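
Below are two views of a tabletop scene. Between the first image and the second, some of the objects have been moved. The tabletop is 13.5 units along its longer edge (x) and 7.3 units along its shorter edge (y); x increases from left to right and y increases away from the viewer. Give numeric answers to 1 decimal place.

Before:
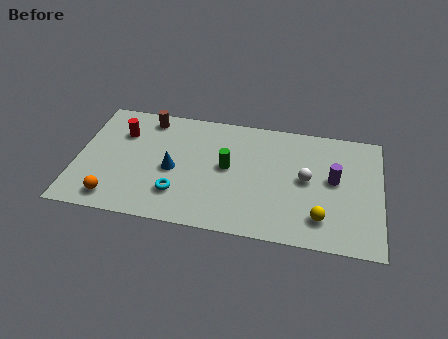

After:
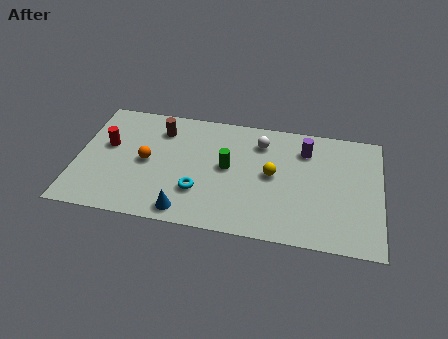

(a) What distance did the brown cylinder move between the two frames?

0.8

From (3.0, 6.3) to (3.6, 5.7), the brown cylinder covered √(0.6² + 0.6²) ≈ 0.8 units.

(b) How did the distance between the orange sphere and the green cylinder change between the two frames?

-2.0

They were about 5.6 units apart before and 3.6 after — 2.0 units closer together.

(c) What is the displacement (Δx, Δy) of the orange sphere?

(1.3, 2.5)

From the two frames, the orange sphere sits at roughly (1.8, 1.1) before and (3.1, 3.6) after.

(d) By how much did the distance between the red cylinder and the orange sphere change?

-2.2

The distance was about 4.1 in the first image and 1.9 in the second, so they moved 2.2 units closer together.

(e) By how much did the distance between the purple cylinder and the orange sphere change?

-2.7

Before: roughly 10.0 units apart; after: 7.3. That's 2.7 units closer together.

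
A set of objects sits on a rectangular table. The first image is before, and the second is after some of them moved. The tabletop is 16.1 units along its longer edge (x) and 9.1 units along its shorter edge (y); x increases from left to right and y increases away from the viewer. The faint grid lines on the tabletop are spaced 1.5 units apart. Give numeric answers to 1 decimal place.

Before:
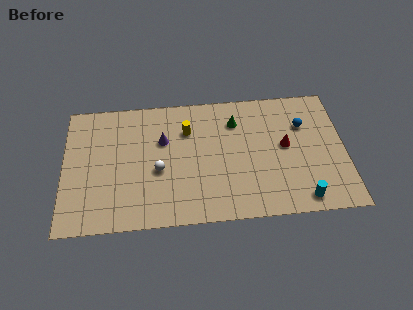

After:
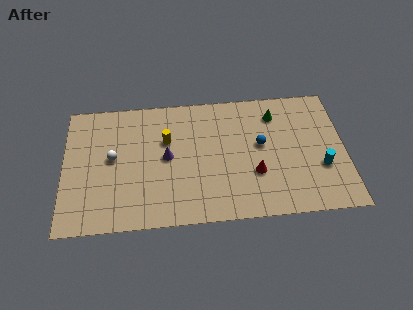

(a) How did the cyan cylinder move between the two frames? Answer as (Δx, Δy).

(1.2, 2.1)

The cyan cylinder was at about (13.5, 1.1) and moved to about (14.7, 3.2).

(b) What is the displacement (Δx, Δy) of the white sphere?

(-2.6, 1.1)

The white sphere was at about (5.4, 3.8) and moved to about (2.8, 4.9).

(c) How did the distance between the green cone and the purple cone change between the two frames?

+2.5

Before: roughly 4.3 units apart; after: 6.8. That's 2.5 units further apart.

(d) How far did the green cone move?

2.3

The green cone moved from about (9.9, 6.9) to (12.2, 7.2), a distance of √(2.3² + 0.3²) ≈ 2.3.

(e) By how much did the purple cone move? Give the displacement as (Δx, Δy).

(0.2, -1.2)

The purple cone was at about (5.7, 5.9) and moved to about (5.9, 4.7).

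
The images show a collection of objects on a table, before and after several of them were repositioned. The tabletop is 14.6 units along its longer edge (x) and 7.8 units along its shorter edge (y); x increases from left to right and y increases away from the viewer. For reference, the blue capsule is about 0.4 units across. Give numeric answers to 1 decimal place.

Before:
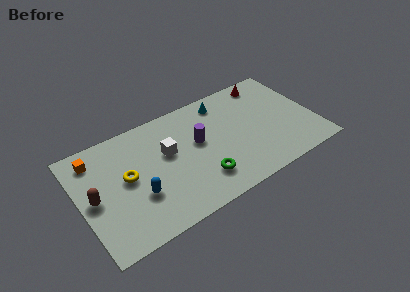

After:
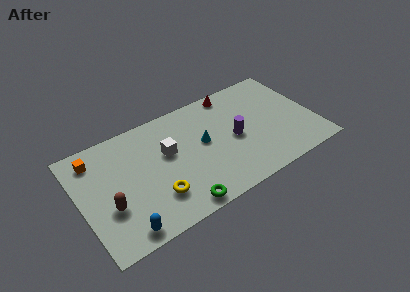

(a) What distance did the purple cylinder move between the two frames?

2.3

From (7.4, 4.5) to (9.6, 3.7), the purple cylinder covered √(2.2² + 0.8²) ≈ 2.3 units.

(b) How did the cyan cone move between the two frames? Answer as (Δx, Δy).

(-1.6, -2.3)

The cyan cone started near (9.3, 6.6) and ended near (7.7, 4.3).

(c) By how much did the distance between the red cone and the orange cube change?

-2.2

They were about 11.0 units apart before and 8.8 after — 2.2 units closer together.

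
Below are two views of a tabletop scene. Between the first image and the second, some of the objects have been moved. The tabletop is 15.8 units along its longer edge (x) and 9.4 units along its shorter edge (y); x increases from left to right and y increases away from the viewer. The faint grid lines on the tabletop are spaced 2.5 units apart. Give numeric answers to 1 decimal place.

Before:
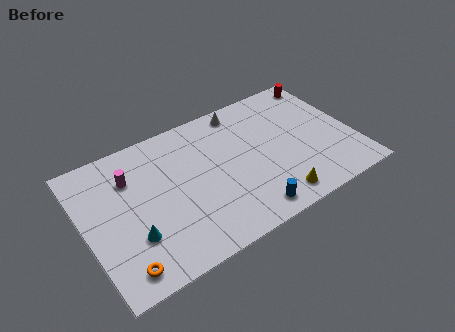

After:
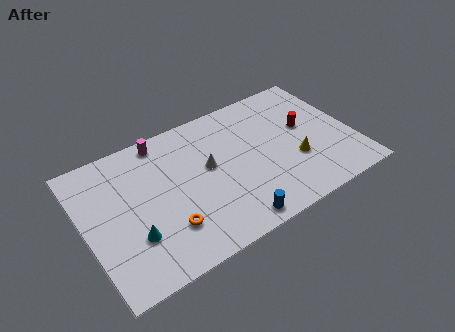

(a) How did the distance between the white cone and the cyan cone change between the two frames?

-3.7

They were about 9.1 units apart before and 5.4 after — 3.7 units closer together.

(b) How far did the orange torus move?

3.0

From (1.6, 1.3) to (4.4, 2.5), the orange torus covered √(2.8² + 1.2²) ≈ 3.0 units.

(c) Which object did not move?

the cyan cone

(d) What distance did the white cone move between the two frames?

3.9

The white cone moved from about (9.8, 8.3) to (7.3, 5.3), a distance of √(2.5² + 3.0²) ≈ 3.9.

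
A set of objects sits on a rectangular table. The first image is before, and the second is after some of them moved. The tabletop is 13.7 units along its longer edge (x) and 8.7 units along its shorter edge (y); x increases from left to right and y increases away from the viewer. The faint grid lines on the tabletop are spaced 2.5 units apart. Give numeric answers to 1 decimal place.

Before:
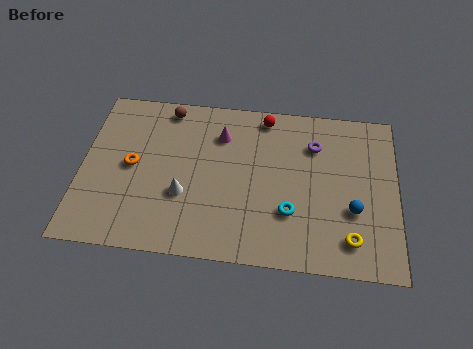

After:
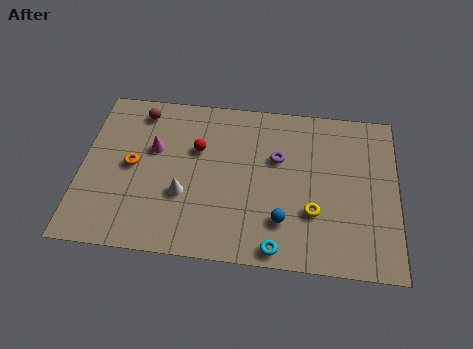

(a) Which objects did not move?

the white cone and the orange torus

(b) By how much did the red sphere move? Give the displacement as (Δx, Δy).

(-2.9, -2.1)

The red sphere started near (7.9, 7.7) and ended near (5.0, 5.6).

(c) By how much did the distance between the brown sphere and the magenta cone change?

-0.6

Before: roughly 2.7 units apart; after: 2.1. That's 0.6 units closer together.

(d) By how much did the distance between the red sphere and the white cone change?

-3.2

The distance was about 5.7 in the first image and 2.5 in the second, so they moved 3.2 units closer together.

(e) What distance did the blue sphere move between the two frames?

3.1

The blue sphere was near (11.8, 3.1) before and (8.8, 2.2) after, so it travelled √(3.0² + 0.9²) ≈ 3.1 units.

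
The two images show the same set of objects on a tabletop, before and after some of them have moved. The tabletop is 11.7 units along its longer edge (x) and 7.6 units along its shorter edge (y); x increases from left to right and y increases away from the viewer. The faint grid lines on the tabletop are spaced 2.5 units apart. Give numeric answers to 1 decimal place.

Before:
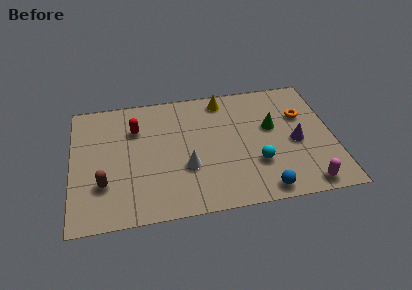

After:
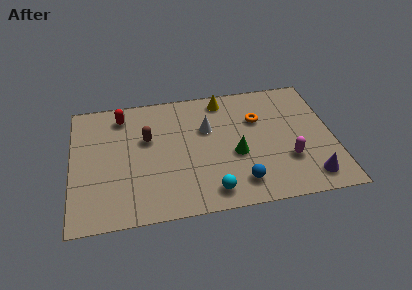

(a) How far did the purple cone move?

2.3

From (10.0, 3.4) to (10.5, 1.2), the purple cone covered √(0.5² + 2.2²) ≈ 2.3 units.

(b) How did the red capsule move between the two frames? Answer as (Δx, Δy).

(-0.6, 0.9)

The red capsule was at about (2.9, 5.4) and moved to about (2.3, 6.3).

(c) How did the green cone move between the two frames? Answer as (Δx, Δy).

(-1.7, -1.4)

The green cone was at about (9.0, 4.5) and moved to about (7.3, 3.1).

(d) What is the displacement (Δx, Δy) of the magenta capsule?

(-0.7, 1.6)

From the two frames, the magenta capsule sits at roughly (10.3, 0.8) before and (9.6, 2.4) after.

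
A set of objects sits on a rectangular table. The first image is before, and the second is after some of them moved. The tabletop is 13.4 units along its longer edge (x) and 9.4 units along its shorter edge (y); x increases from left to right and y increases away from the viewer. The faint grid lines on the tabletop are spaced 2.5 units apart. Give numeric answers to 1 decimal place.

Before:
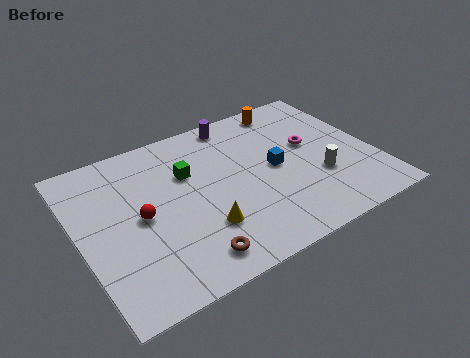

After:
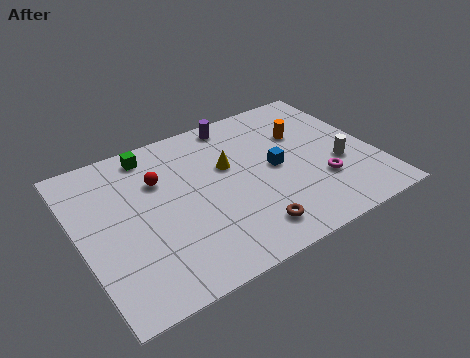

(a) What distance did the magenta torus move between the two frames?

2.5

The magenta torus moved from about (10.7, 5.4) to (10.7, 2.9), a distance of √(0.0² + 2.5²) ≈ 2.5.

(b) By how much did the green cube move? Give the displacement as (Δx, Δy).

(-1.4, 2.0)

The green cube was at about (5.1, 6.2) and moved to about (3.7, 8.2).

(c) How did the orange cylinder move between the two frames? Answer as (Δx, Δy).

(0.3, -2.0)

From the two frames, the orange cylinder sits at roughly (10.2, 8.3) before and (10.5, 6.3) after.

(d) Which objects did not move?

the purple cylinder and the blue cube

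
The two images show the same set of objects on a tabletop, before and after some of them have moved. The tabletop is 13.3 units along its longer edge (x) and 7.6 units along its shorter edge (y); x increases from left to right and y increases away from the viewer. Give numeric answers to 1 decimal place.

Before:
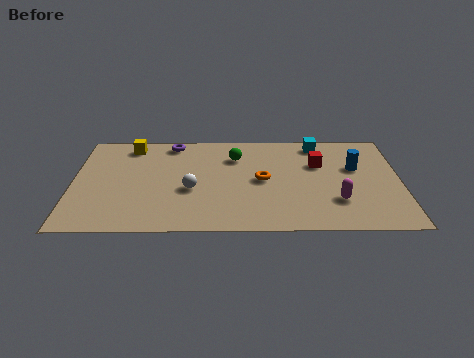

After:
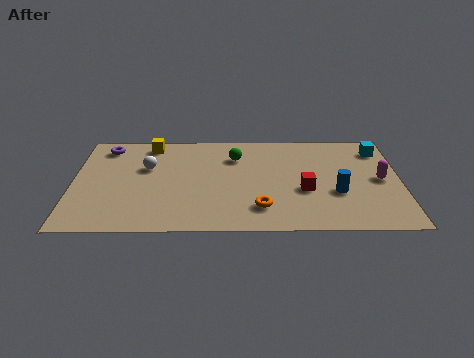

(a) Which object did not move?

the green sphere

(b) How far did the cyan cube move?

2.5

From (10.0, 6.6) to (12.5, 6.1), the cyan cube covered √(2.5² + 0.5²) ≈ 2.5 units.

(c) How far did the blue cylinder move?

2.1

The blue cylinder was near (11.5, 4.7) before and (10.7, 2.8) after, so it travelled √(0.8² + 1.9²) ≈ 2.1 units.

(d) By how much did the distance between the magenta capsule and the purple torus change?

+3.4

They were about 8.1 units apart before and 11.5 after — 3.4 units further apart.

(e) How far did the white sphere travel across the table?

2.5

The white sphere moved from about (4.8, 3.1) to (3.0, 4.8), a distance of √(1.8² + 1.7²) ≈ 2.5.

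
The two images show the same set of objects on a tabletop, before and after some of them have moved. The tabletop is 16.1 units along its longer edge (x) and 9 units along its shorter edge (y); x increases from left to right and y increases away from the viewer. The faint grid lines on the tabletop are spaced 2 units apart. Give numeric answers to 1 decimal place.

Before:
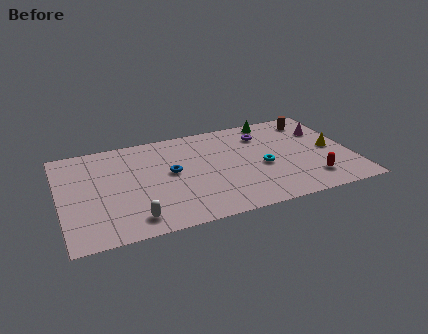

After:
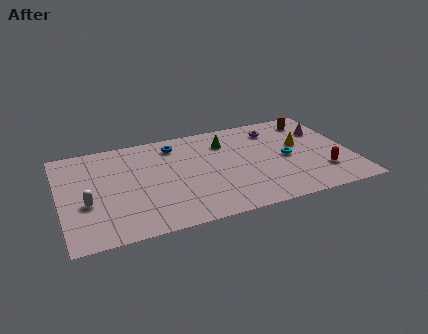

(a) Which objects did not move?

the magenta cone and the brown cylinder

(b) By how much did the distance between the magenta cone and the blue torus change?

-0.4

The distance was about 8.8 in the first image and 8.4 in the second, so they moved 0.4 units closer together.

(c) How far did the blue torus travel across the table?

2.5

The blue torus was near (6.1, 4.9) before and (6.5, 7.4) after, so it travelled √(0.4² + 2.5²) ≈ 2.5 units.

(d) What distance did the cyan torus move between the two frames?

1.5

The cyan torus moved from about (11.1, 3.9) to (12.5, 4.3), a distance of √(1.4² + 0.4²) ≈ 1.5.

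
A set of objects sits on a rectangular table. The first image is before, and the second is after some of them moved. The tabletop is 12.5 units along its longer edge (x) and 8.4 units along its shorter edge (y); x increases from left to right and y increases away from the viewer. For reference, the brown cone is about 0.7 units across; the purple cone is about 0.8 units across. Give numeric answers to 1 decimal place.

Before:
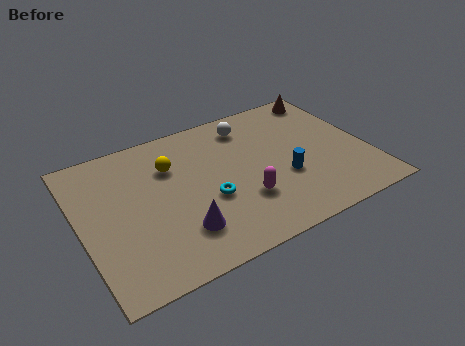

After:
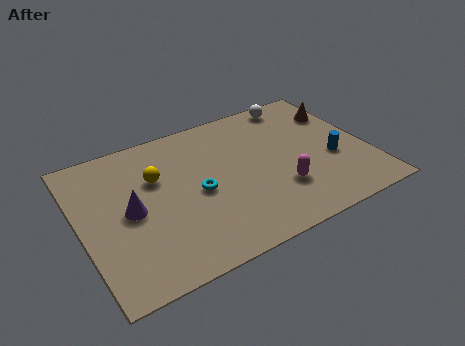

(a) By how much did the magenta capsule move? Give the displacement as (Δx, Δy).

(1.6, -0.1)

From the two frames, the magenta capsule sits at roughly (6.8, 2.6) before and (8.4, 2.5) after.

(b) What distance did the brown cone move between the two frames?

1.3

The brown cone was near (11.4, 7.4) before and (11.7, 6.1) after, so it travelled √(0.3² + 1.3²) ≈ 1.3 units.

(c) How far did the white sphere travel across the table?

2.4

The white sphere was near (7.7, 6.9) before and (10.0, 7.5) after, so it travelled √(2.3² + 0.6²) ≈ 2.4 units.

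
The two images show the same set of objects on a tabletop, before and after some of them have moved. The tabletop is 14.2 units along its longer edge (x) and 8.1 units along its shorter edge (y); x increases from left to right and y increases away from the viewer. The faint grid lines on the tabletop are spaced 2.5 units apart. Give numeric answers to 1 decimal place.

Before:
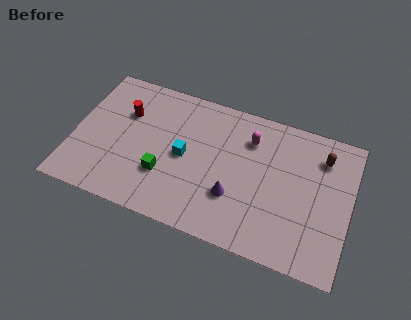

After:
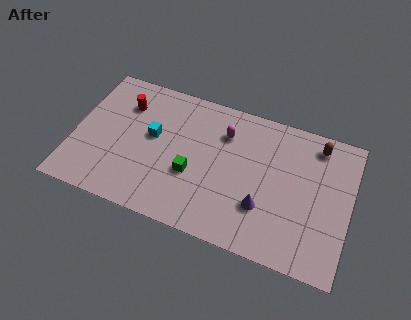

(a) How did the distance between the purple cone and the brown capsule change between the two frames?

-0.6

Before: roughly 5.6 units apart; after: 5.0. That's 0.6 units closer together.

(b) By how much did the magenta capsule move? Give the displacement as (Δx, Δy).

(-1.3, -0.1)

The magenta capsule was at about (8.9, 6.1) and moved to about (7.6, 6.0).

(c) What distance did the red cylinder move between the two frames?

0.5

The red cylinder moved from about (2.5, 5.5) to (2.4, 6.0), a distance of √(0.1² + 0.5²) ≈ 0.5.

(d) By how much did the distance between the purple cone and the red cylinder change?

+1.7

Before: roughly 6.6 units apart; after: 8.3. That's 1.7 units further apart.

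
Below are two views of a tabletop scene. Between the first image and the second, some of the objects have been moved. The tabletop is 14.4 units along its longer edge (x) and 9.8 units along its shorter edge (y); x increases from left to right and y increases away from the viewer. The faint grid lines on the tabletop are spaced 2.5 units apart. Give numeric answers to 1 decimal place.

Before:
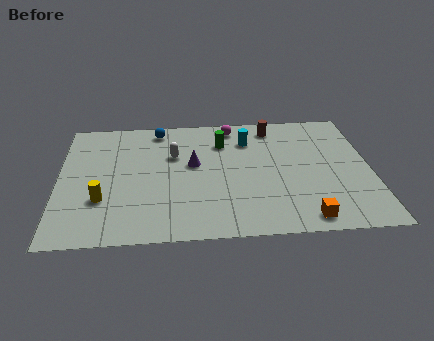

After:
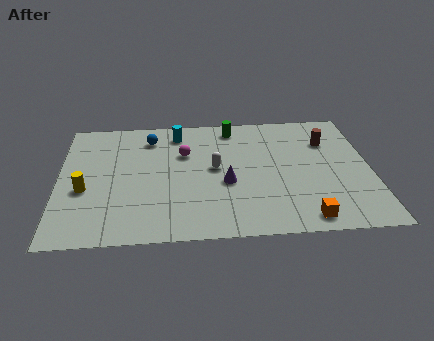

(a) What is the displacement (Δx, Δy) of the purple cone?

(1.5, -1.6)

The purple cone started near (6.2, 5.6) and ended near (7.7, 4.0).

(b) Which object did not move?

the orange cube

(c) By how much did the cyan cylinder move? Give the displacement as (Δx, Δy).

(-3.3, 0.8)

The cyan cylinder was at about (8.8, 7.4) and moved to about (5.5, 8.2).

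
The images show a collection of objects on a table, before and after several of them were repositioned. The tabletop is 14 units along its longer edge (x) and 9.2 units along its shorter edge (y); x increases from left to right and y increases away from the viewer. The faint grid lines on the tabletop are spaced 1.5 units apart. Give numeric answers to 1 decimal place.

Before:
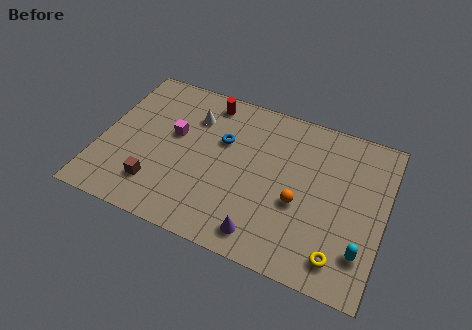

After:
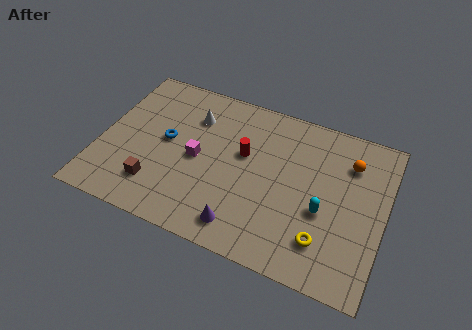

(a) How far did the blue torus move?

2.9

From (5.9, 5.9) to (3.2, 4.9), the blue torus covered √(2.7² + 1.0²) ≈ 2.9 units.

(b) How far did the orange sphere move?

3.9

The orange sphere was near (9.9, 3.7) before and (12.1, 6.9) after, so it travelled √(2.2² + 3.2²) ≈ 3.9 units.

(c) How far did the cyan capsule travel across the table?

2.5

From (13.1, 2.2) to (11.1, 3.7), the cyan capsule covered √(2.0² + 1.5²) ≈ 2.5 units.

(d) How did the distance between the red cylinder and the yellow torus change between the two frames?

-4.2

They were about 9.7 units apart before and 5.5 after — 4.2 units closer together.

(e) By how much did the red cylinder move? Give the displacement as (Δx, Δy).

(2.1, -2.5)

The red cylinder started near (4.9, 8.0) and ended near (7.0, 5.5).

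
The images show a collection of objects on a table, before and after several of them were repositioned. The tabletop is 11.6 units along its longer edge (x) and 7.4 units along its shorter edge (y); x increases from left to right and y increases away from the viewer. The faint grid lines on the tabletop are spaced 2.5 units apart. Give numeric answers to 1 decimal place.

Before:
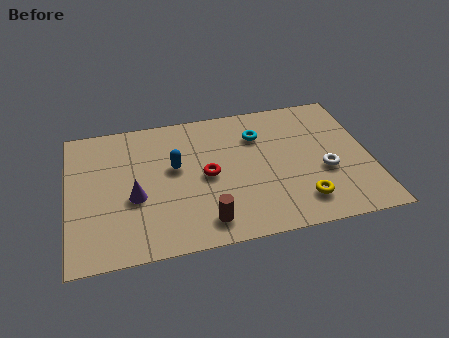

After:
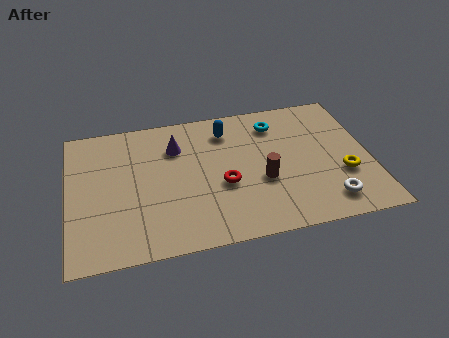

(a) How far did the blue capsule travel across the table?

2.6

The blue capsule moved from about (4.1, 4.3) to (6.2, 5.9), a distance of √(2.1² + 1.6²) ≈ 2.6.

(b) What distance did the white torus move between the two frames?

1.6

The white torus moved from about (9.8, 2.9) to (9.8, 1.3), a distance of √(0.0² + 1.6²) ≈ 1.6.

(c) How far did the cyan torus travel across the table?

0.9

From (7.4, 5.4) to (8.1, 5.9), the cyan torus covered √(0.7² + 0.5²) ≈ 0.9 units.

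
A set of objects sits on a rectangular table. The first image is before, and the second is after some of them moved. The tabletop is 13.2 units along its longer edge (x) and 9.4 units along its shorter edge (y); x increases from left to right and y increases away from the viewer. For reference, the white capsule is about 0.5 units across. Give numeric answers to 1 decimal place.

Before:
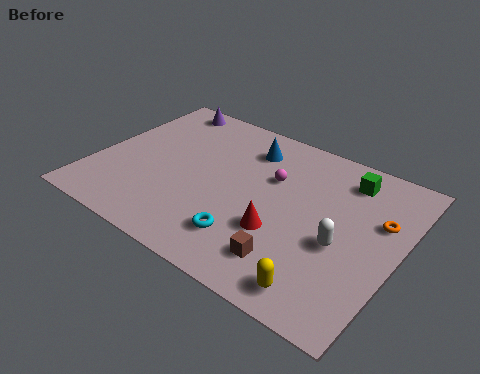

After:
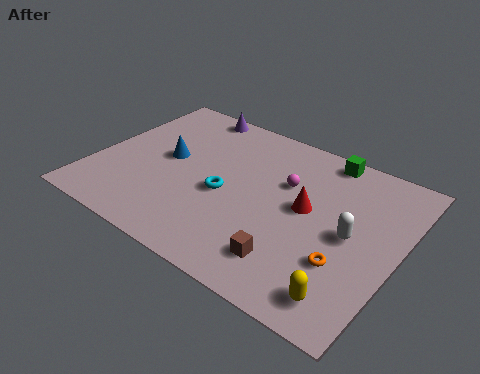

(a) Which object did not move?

the brown cube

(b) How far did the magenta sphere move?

0.6

From (7.5, 6.1) to (8.1, 6.1), the magenta sphere covered √(0.6² + 0.0²) ≈ 0.6 units.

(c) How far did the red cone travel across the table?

2.1

From (8.4, 3.2) to (9.2, 5.1), the red cone covered √(0.8² + 1.9²) ≈ 2.1 units.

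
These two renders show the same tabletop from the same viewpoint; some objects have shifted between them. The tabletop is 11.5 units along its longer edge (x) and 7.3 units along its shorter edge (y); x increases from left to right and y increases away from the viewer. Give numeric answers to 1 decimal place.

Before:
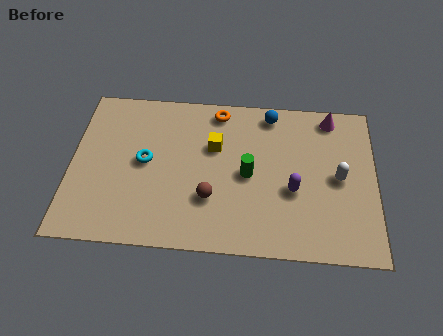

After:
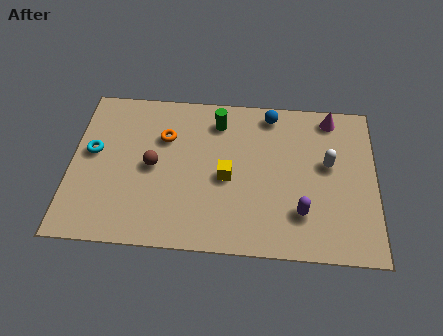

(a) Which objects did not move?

the blue sphere and the magenta cone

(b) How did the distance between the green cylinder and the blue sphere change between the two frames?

-0.9

Before: roughly 3.0 units apart; after: 2.1. That's 0.9 units closer together.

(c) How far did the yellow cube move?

1.5

The yellow cube was near (5.4, 4.7) before and (5.9, 3.3) after, so it travelled √(0.5² + 1.4²) ≈ 1.5 units.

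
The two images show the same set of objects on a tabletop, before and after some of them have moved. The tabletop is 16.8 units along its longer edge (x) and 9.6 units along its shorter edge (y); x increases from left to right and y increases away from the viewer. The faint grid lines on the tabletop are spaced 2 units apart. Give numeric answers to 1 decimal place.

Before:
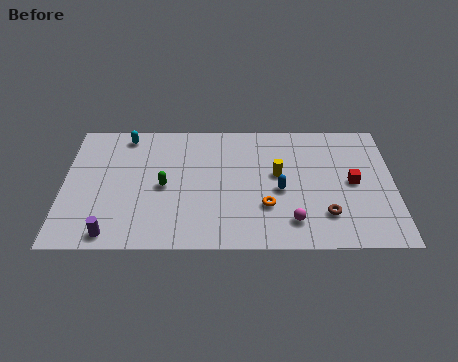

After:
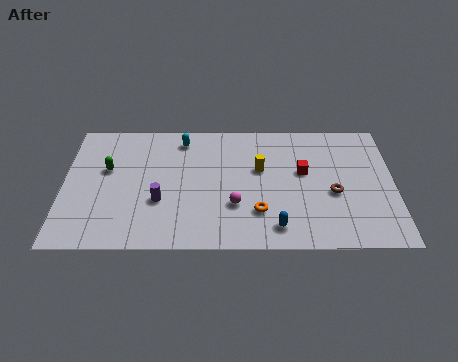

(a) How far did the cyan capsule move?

2.9

The cyan capsule was near (3.1, 8.4) before and (6.0, 8.1) after, so it travelled √(2.9² + 0.3²) ≈ 2.9 units.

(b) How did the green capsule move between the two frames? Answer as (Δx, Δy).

(-2.9, 1.3)

From the two frames, the green capsule sits at roughly (5.1, 4.5) before and (2.2, 5.8) after.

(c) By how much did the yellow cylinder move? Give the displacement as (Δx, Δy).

(-0.9, 0.4)

From the two frames, the yellow cylinder sits at roughly (10.9, 5.4) before and (10.0, 5.8) after.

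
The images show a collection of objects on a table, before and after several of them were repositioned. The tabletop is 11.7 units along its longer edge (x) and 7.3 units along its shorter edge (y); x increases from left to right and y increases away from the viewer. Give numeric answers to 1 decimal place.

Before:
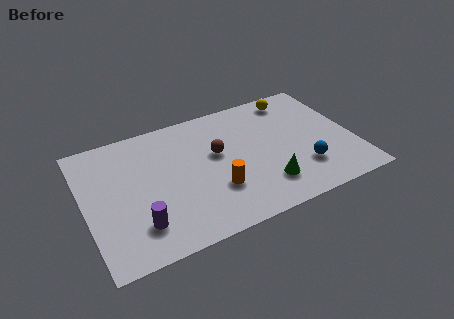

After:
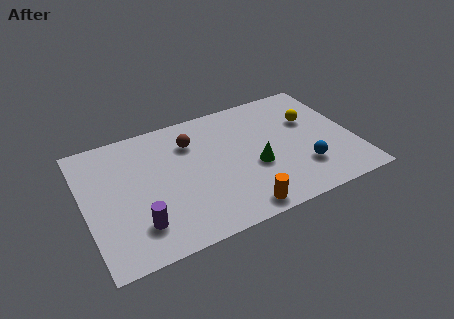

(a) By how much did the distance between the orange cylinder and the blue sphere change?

-0.6

The distance was about 3.8 in the first image and 3.2 in the second, so they moved 0.6 units closer together.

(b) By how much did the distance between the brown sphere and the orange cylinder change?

+2.8

They were about 2.0 units apart before and 4.8 after — 2.8 units further apart.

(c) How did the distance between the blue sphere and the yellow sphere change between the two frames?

-1.5

Before: roughly 4.3 units apart; after: 2.8. That's 1.5 units closer together.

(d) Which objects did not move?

the purple cylinder and the blue sphere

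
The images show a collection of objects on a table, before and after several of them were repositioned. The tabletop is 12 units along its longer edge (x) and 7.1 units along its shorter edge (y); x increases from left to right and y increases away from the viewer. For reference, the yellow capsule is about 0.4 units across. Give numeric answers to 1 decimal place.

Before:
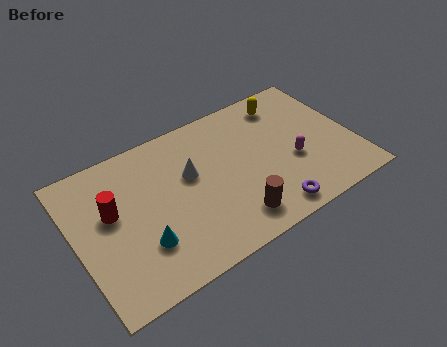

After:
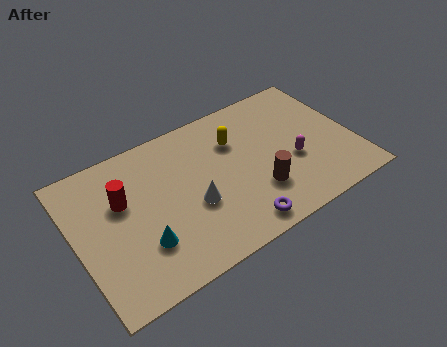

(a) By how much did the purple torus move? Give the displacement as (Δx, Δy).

(-1.4, 0.0)

From the two frames, the purple torus sits at roughly (7.9, 0.9) before and (6.5, 0.9) after.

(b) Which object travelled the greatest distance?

the yellow capsule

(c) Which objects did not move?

the magenta capsule and the cyan cone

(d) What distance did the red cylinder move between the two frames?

0.6

The red cylinder moved from about (1.6, 4.2) to (2.1, 4.5), a distance of √(0.5² + 0.3²) ≈ 0.6.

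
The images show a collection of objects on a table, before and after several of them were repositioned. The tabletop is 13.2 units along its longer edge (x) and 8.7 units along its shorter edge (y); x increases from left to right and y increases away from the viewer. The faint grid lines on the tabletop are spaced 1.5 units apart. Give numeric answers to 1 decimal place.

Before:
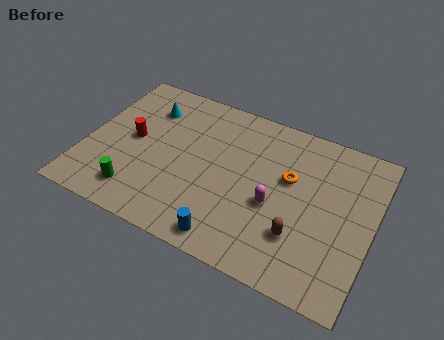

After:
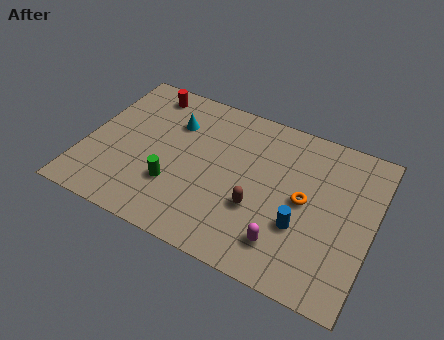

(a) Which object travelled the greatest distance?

the blue cylinder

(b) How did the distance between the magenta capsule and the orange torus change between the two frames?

+0.9

Before: roughly 1.8 units apart; after: 2.7. That's 0.9 units further apart.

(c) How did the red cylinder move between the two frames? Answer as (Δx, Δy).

(0.2, 3.0)

The red cylinder started near (2.1, 4.5) and ended near (2.3, 7.5).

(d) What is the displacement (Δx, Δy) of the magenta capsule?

(0.7, -1.8)

From the two frames, the magenta capsule sits at roughly (8.8, 3.6) before and (9.5, 1.8) after.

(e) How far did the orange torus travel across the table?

1.2

The orange torus moved from about (9.3, 5.3) to (10.1, 4.4), a distance of √(0.8² + 0.9²) ≈ 1.2.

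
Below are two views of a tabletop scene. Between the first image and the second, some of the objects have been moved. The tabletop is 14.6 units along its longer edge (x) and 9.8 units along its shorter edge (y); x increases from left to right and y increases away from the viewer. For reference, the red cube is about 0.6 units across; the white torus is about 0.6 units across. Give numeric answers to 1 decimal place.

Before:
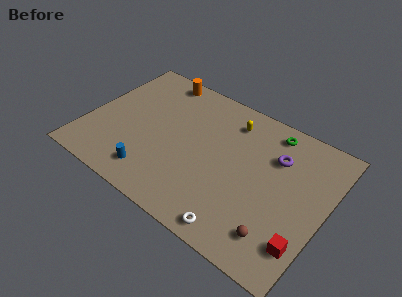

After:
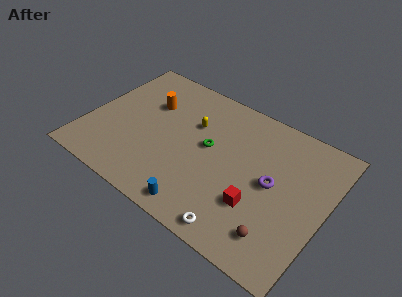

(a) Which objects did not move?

the white torus and the brown sphere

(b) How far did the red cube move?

3.1

The red cube moved from about (13.8, 2.2) to (10.8, 3.1), a distance of √(3.0² + 0.9²) ≈ 3.1.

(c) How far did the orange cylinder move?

2.2

From (3.5, 8.8) to (3.4, 6.6), the orange cylinder covered √(0.1² + 2.2²) ≈ 2.2 units.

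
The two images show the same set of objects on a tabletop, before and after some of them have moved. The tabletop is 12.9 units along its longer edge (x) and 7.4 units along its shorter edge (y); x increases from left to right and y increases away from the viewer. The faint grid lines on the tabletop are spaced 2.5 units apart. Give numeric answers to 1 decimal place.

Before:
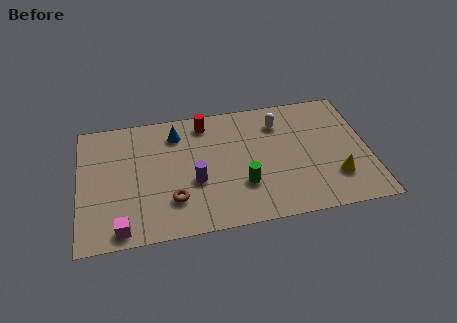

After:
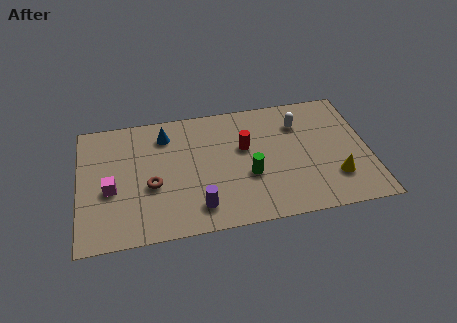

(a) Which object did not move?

the yellow cone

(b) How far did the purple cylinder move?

1.5

The purple cylinder moved from about (5.1, 2.9) to (5.2, 1.4), a distance of √(0.1² + 1.5²) ≈ 1.5.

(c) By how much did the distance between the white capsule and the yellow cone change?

-0.6

They were about 4.4 units apart before and 3.8 after — 0.6 units closer together.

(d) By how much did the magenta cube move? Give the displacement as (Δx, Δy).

(-0.4, 2.3)

The magenta cube was at about (1.8, 0.8) and moved to about (1.4, 3.1).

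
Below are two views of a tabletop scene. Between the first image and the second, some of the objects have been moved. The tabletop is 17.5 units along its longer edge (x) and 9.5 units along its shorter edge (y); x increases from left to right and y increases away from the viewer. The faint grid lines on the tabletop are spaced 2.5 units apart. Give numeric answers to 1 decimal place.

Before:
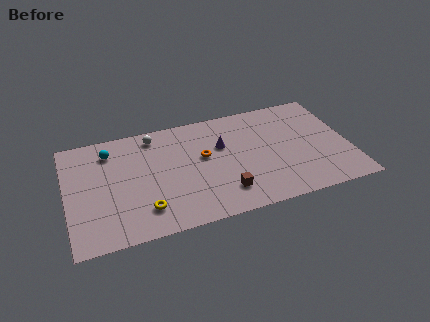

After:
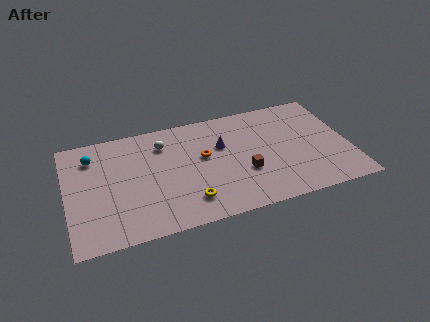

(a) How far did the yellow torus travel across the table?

2.7

From (4.6, 2.1) to (7.3, 2.0), the yellow torus covered √(2.7² + 0.1²) ≈ 2.7 units.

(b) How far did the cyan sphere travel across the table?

1.1

From (2.8, 7.6) to (1.7, 7.4), the cyan sphere covered √(1.1² + 0.2²) ≈ 1.1 units.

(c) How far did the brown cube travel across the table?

1.9

The brown cube was near (9.5, 2.1) before and (10.9, 3.4) after, so it travelled √(1.4² + 1.3²) ≈ 1.9 units.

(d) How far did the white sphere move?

1.0

From (5.6, 8.2) to (6.1, 7.3), the white sphere covered √(0.5² + 0.9²) ≈ 1.0 units.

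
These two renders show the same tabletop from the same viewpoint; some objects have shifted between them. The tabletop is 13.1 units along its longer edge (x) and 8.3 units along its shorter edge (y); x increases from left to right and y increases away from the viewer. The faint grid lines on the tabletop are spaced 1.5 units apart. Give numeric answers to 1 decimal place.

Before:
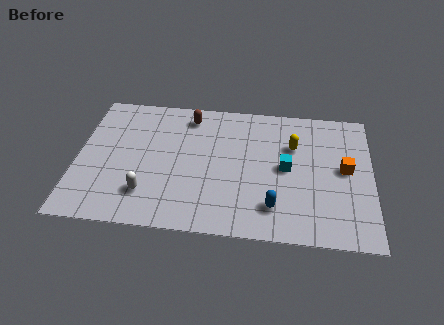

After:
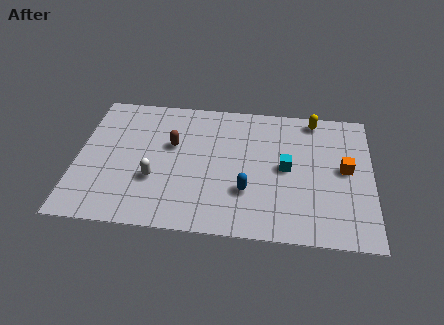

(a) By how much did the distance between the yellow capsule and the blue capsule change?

+1.7

The distance was about 3.9 in the first image and 5.6 in the second, so they moved 1.7 units further apart.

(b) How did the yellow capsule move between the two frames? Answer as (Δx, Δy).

(0.9, 1.8)

The yellow capsule was at about (9.6, 5.6) and moved to about (10.5, 7.4).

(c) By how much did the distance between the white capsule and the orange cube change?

-0.5

Before: roughly 9.0 units apart; after: 8.5. That's 0.5 units closer together.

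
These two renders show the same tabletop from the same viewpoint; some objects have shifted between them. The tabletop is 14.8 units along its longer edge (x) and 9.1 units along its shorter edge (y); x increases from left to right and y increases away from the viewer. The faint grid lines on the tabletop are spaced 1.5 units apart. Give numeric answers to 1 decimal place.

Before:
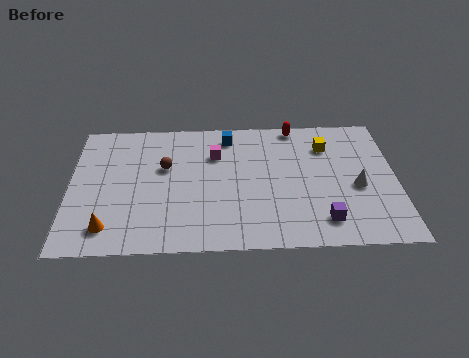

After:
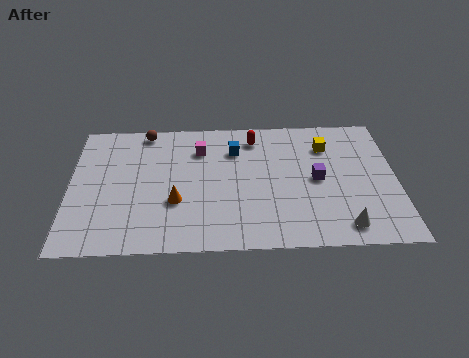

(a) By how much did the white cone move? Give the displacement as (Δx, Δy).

(-0.7, -2.6)

From the two frames, the white cone sits at roughly (13.0, 3.9) before and (12.3, 1.3) after.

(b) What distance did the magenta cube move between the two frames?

0.8

From (6.6, 6.4) to (5.9, 6.8), the magenta cube covered √(0.7² + 0.4²) ≈ 0.8 units.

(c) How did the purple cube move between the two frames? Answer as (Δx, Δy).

(-0.2, 2.8)

From the two frames, the purple cube sits at roughly (11.4, 1.7) before and (11.2, 4.5) after.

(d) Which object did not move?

the yellow cube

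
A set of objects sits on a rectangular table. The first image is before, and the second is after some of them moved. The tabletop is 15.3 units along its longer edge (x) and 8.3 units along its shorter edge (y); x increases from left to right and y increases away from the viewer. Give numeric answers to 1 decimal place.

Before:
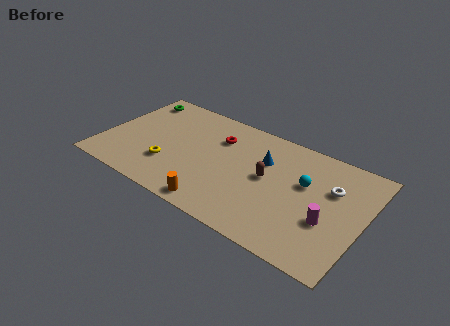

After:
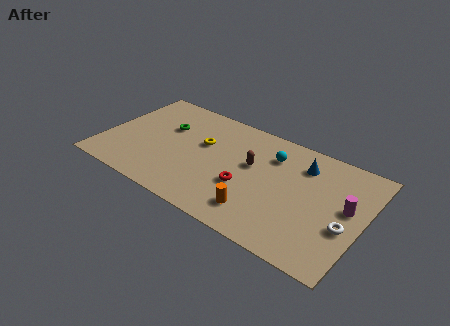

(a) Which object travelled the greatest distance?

the red torus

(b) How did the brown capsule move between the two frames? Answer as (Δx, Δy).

(-1.0, 0.5)

The brown capsule was at about (9.7, 4.4) and moved to about (8.7, 4.9).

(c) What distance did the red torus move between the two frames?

3.6

The red torus was near (6.5, 6.0) before and (8.6, 3.1) after, so it travelled √(2.1² + 2.9²) ≈ 3.6 units.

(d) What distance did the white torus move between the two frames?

2.5

From (13.3, 5.5) to (14.4, 3.2), the white torus covered √(1.1² + 2.3²) ≈ 2.5 units.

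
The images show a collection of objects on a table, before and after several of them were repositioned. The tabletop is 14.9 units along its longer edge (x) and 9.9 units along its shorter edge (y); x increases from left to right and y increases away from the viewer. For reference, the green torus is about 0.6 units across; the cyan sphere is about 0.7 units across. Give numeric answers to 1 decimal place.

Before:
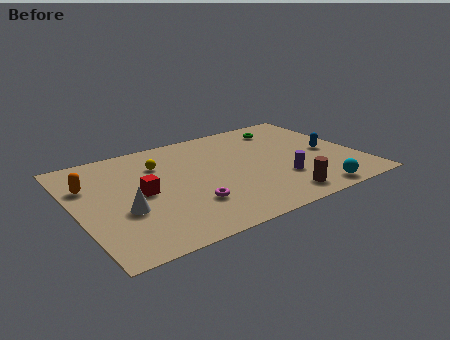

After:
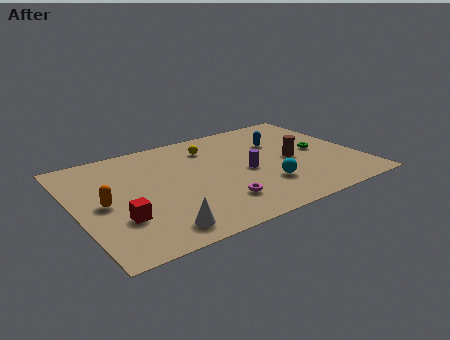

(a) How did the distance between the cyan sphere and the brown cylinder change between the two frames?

+0.8

Before: roughly 1.7 units apart; after: 2.5. That's 0.8 units further apart.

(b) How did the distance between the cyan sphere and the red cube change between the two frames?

-1.7

They were about 9.3 units apart before and 7.6 after — 1.7 units closer together.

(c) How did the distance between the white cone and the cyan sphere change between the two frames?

-3.8

Before: roughly 9.9 units apart; after: 6.1. That's 3.8 units closer together.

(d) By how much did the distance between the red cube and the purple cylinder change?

-0.3

Before: roughly 7.3 units apart; after: 7.0. That's 0.3 units closer together.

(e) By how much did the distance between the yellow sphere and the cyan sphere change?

-4.1

Before: roughly 9.4 units apart; after: 5.3. That's 4.1 units closer together.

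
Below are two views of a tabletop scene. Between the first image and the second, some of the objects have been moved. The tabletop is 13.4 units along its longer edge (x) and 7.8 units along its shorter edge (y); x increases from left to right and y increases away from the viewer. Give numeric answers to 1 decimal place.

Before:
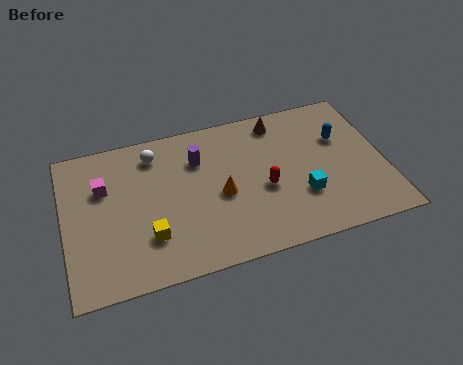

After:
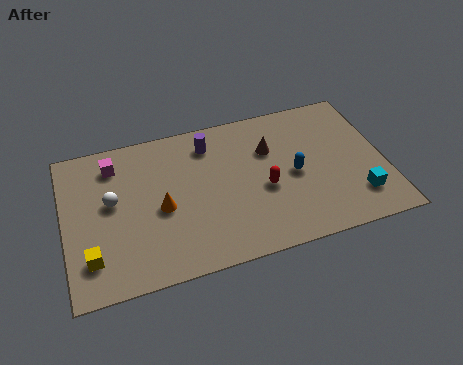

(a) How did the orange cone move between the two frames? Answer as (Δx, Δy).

(-2.5, 0.0)

From the two frames, the orange cone sits at roughly (6.5, 3.5) before and (4.0, 3.5) after.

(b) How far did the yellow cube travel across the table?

2.4

The yellow cube moved from about (3.4, 2.2) to (1.0, 1.8), a distance of √(2.4² + 0.4²) ≈ 2.4.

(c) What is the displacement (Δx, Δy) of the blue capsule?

(-2.1, -1.4)

The blue capsule was at about (11.7, 5.1) and moved to about (9.6, 3.7).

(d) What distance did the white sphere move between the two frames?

2.8

The white sphere moved from about (3.9, 6.4) to (2.0, 4.4), a distance of √(1.9² + 2.0²) ≈ 2.8.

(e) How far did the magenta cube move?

1.2

From (1.7, 5.2) to (2.2, 6.3), the magenta cube covered √(0.5² + 1.1²) ≈ 1.2 units.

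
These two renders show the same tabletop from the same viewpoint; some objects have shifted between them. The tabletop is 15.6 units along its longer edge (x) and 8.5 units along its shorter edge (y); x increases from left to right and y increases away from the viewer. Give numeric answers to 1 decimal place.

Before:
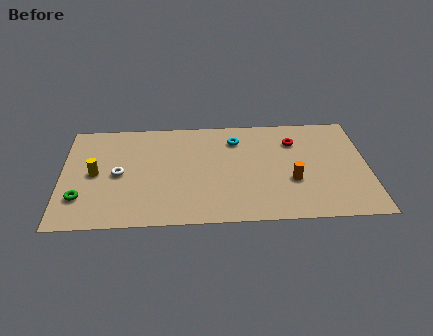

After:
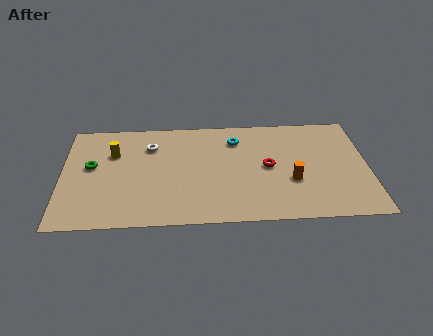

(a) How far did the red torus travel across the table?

2.4

From (11.9, 6.3) to (10.5, 4.3), the red torus covered √(1.4² + 2.0²) ≈ 2.4 units.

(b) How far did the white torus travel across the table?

2.7

The white torus moved from about (2.9, 4.1) to (4.5, 6.3), a distance of √(1.6² + 2.2²) ≈ 2.7.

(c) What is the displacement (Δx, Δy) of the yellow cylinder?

(0.9, 1.6)

The yellow cylinder was at about (1.7, 4.2) and moved to about (2.6, 5.8).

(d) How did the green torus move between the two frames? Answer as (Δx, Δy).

(0.5, 2.5)

The green torus was at about (1.0, 2.3) and moved to about (1.5, 4.8).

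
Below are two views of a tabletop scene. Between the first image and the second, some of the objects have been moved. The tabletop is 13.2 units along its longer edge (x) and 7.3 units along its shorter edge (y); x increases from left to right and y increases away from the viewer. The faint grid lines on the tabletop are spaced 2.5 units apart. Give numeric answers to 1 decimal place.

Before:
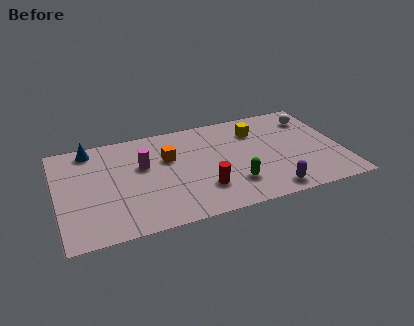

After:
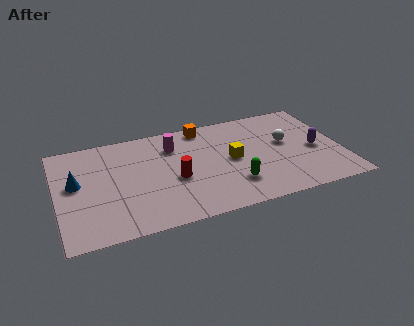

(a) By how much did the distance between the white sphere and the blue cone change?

-0.6

They were about 10.4 units apart before and 9.8 after — 0.6 units closer together.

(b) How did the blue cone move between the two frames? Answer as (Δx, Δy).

(-0.8, -2.3)

The blue cone was at about (1.7, 6.4) and moved to about (0.9, 4.1).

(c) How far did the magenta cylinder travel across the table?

1.8

From (4.0, 4.5) to (5.5, 5.5), the magenta cylinder covered √(1.5² + 1.0²) ≈ 1.8 units.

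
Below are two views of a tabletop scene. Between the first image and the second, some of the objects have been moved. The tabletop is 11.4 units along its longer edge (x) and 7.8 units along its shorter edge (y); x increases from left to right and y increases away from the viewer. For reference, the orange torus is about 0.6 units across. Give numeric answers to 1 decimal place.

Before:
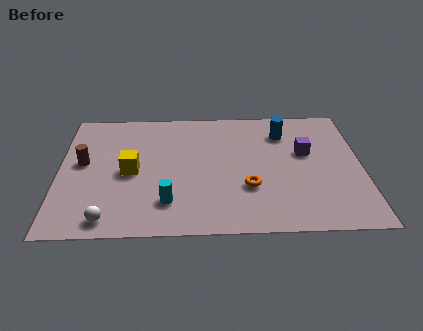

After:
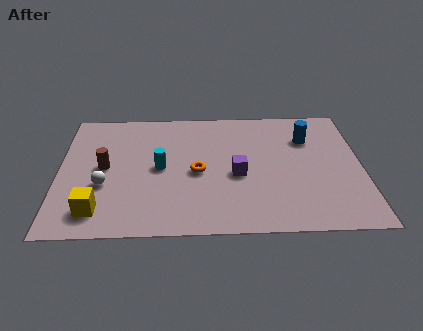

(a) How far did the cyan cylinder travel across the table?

2.1

The cyan cylinder moved from about (4.1, 1.8) to (3.8, 3.9), a distance of √(0.3² + 2.1²) ≈ 2.1.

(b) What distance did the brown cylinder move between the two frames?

0.9

The brown cylinder was near (0.9, 4.3) before and (1.7, 4.0) after, so it travelled √(0.8² + 0.3²) ≈ 0.9 units.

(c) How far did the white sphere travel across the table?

2.0

From (1.9, 0.9) to (1.7, 2.9), the white sphere covered √(0.2² + 2.0²) ≈ 2.0 units.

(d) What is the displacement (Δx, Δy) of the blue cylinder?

(0.9, -0.4)

The blue cylinder started near (8.5, 6.0) and ended near (9.4, 5.6).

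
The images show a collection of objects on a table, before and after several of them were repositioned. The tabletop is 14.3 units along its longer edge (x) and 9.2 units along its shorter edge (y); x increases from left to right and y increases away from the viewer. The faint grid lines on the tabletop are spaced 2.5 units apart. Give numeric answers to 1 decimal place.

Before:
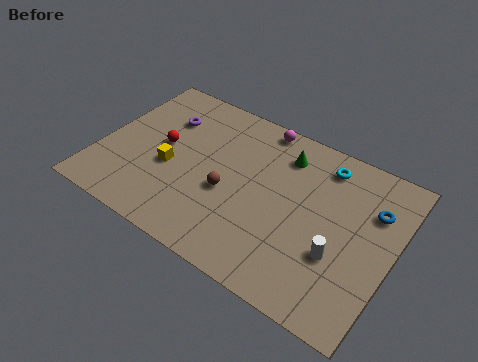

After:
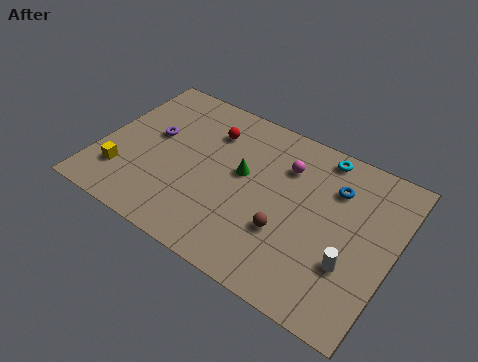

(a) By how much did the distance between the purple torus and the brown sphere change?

+2.7

They were about 4.6 units apart before and 7.3 after — 2.7 units further apart.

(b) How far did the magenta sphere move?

2.3

The magenta sphere was near (7.2, 8.4) before and (8.8, 6.7) after, so it travelled √(1.6² + 1.7²) ≈ 2.3 units.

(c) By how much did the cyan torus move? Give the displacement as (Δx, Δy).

(-0.2, 0.5)

From the two frames, the cyan torus sits at roughly (10.5, 7.7) before and (10.3, 8.2) after.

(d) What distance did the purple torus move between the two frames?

1.3

The purple torus moved from about (2.7, 6.6) to (2.4, 5.3), a distance of √(0.3² + 1.3²) ≈ 1.3.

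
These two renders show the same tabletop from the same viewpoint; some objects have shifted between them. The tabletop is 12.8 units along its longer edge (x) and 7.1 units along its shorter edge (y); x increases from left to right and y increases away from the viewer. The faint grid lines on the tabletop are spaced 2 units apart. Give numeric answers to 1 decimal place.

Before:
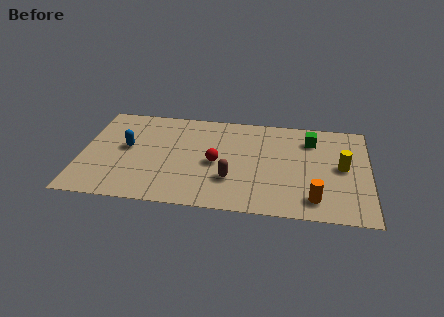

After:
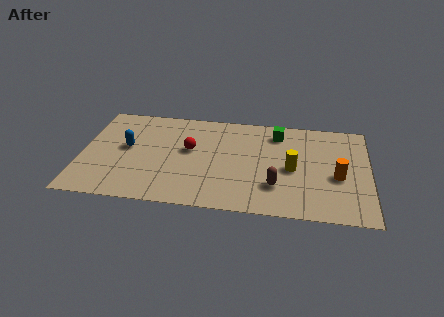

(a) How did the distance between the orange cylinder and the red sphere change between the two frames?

+1.9

Before: roughly 4.8 units apart; after: 6.7. That's 1.9 units further apart.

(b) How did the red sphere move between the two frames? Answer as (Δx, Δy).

(-1.2, 0.8)

The red sphere was at about (6.0, 3.3) and moved to about (4.8, 4.1).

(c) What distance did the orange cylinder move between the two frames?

2.0

The orange cylinder moved from about (10.4, 1.3) to (11.4, 3.0), a distance of √(1.0² + 1.7²) ≈ 2.0.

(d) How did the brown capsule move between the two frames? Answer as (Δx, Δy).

(2.0, -0.2)

The brown capsule started near (6.7, 2.2) and ended near (8.7, 2.0).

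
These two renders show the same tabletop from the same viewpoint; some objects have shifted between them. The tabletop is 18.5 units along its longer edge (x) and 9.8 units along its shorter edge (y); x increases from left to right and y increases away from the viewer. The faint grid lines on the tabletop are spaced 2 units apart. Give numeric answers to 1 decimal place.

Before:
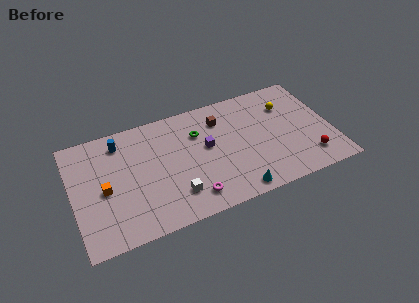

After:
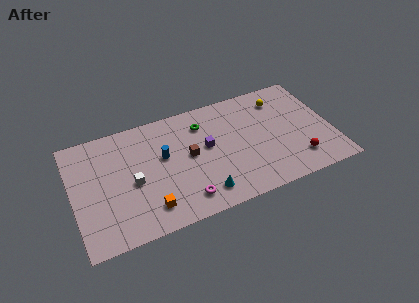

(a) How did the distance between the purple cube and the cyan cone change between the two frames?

-0.9

They were about 4.8 units apart before and 3.9 after — 0.9 units closer together.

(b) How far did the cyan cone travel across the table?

2.4

From (11.2, 1.0) to (8.9, 1.7), the cyan cone covered √(2.3² + 0.7²) ≈ 2.4 units.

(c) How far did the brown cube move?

3.4

From (10.8, 7.5) to (8.3, 5.2), the brown cube covered √(2.5² + 2.3²) ≈ 3.4 units.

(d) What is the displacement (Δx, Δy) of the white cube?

(-2.8, 2.1)

From the two frames, the white cube sits at roughly (7.0, 2.3) before and (4.2, 4.4) after.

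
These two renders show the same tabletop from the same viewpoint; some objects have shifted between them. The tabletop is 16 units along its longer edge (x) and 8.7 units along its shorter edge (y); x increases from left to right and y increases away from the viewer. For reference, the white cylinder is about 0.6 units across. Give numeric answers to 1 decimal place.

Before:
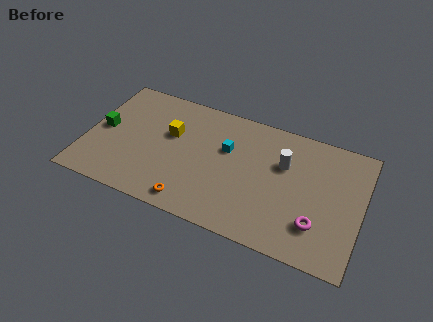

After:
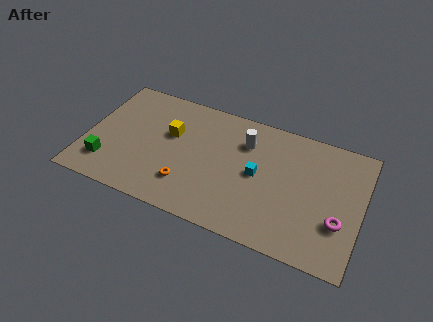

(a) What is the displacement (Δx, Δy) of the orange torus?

(-0.4, 1.1)

The orange torus was at about (6.5, 1.1) and moved to about (6.1, 2.2).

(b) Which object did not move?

the yellow cube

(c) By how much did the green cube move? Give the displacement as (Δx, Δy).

(0.5, -2.4)

The green cube was at about (0.9, 4.4) and moved to about (1.4, 2.0).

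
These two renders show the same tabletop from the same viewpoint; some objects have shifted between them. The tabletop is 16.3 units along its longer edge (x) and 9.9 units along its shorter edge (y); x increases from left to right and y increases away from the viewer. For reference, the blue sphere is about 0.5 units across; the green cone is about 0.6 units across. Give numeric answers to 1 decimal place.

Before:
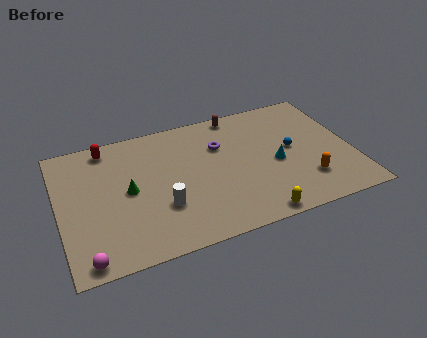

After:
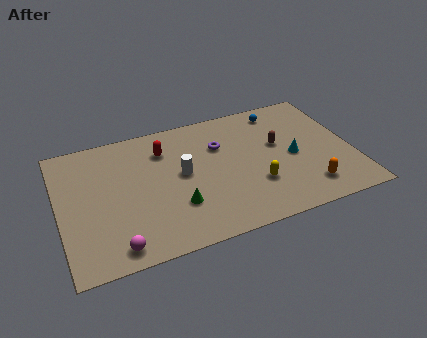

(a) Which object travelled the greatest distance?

the brown capsule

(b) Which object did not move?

the purple torus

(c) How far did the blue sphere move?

3.3

From (13.0, 5.2) to (12.7, 8.5), the blue sphere covered √(0.3² + 3.3²) ≈ 3.3 units.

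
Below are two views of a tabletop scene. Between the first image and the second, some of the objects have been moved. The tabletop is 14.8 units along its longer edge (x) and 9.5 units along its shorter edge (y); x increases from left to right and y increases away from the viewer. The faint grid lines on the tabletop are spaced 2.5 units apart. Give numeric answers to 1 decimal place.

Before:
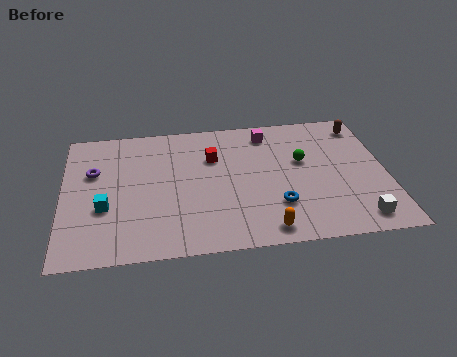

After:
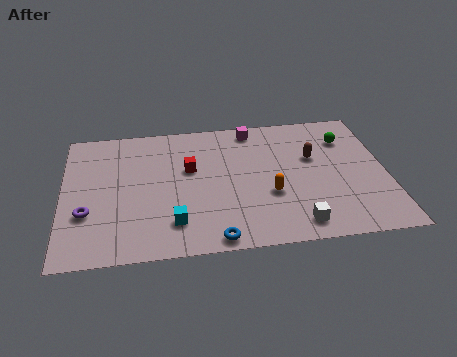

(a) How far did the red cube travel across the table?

1.3

The red cube moved from about (6.9, 6.5) to (5.8, 5.8), a distance of √(1.1² + 0.7²) ≈ 1.3.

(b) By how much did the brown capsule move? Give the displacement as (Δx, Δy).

(-2.4, -2.1)

The brown capsule started near (13.9, 8.0) and ended near (11.5, 5.9).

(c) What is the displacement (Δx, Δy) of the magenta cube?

(-0.7, 0.4)

The magenta cube was at about (9.5, 8.0) and moved to about (8.8, 8.4).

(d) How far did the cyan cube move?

3.4

From (1.9, 3.5) to (5.0, 2.1), the cyan cube covered √(3.1² + 1.4²) ≈ 3.4 units.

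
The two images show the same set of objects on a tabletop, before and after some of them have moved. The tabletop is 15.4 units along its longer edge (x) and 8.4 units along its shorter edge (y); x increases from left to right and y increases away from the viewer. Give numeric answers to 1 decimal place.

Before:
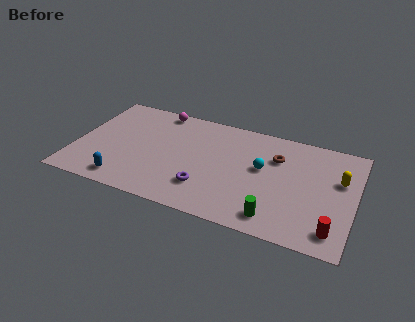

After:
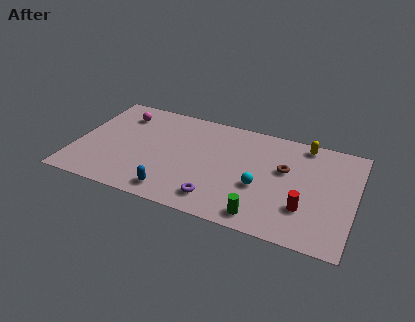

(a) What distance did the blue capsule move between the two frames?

2.7

From (3.0, 1.2) to (5.7, 1.2), the blue capsule covered √(2.7² + 0.0²) ≈ 2.7 units.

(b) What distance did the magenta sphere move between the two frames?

2.2

From (4.2, 7.6) to (2.2, 6.6), the magenta sphere covered √(2.0² + 1.0²) ≈ 2.2 units.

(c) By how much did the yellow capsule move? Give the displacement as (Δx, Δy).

(-2.1, 2.2)

The yellow capsule was at about (14.5, 5.3) and moved to about (12.4, 7.5).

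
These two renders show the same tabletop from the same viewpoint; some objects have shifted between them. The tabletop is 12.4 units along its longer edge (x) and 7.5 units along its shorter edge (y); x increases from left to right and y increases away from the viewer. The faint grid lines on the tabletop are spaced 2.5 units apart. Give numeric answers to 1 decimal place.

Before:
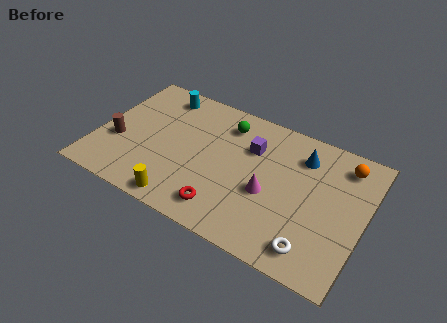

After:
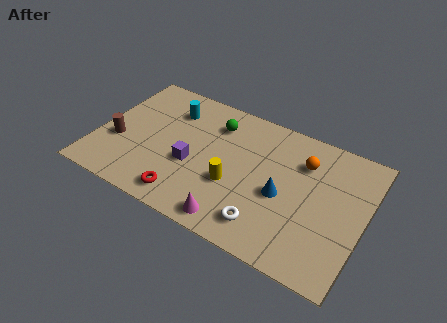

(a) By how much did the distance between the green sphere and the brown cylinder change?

-0.5

Before: roughly 5.7 units apart; after: 5.2. That's 0.5 units closer together.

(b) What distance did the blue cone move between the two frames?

2.6

The blue cone moved from about (9.3, 5.8) to (8.7, 3.3), a distance of √(0.6² + 2.5²) ≈ 2.6.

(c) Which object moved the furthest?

the purple cube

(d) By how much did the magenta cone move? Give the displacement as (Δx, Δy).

(-1.3, -2.2)

The magenta cone was at about (8.1, 3.1) and moved to about (6.8, 0.9).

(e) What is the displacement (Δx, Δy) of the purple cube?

(-2.5, -2.2)

The purple cube was at about (7.0, 5.2) and moved to about (4.5, 3.0).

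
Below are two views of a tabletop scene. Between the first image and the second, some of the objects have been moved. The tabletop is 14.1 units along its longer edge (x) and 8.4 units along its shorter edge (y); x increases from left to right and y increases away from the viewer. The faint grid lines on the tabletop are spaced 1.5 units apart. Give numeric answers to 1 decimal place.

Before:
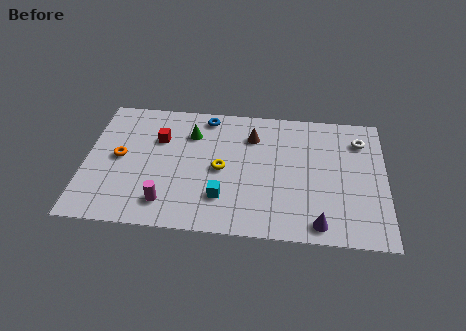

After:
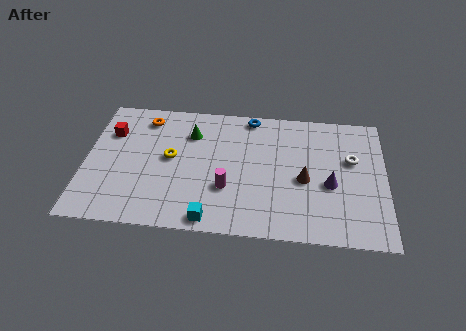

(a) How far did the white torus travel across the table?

1.4

The white torus moved from about (12.9, 6.5) to (12.5, 5.2), a distance of √(0.4² + 1.3²) ≈ 1.4.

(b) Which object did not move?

the green cone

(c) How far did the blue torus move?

2.1

The blue torus moved from about (5.6, 7.4) to (7.7, 7.6), a distance of √(2.1² + 0.2²) ≈ 2.1.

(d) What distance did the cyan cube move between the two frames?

1.5

The cyan cube moved from about (6.5, 2.2) to (6.0, 0.8), a distance of √(0.5² + 1.4²) ≈ 1.5.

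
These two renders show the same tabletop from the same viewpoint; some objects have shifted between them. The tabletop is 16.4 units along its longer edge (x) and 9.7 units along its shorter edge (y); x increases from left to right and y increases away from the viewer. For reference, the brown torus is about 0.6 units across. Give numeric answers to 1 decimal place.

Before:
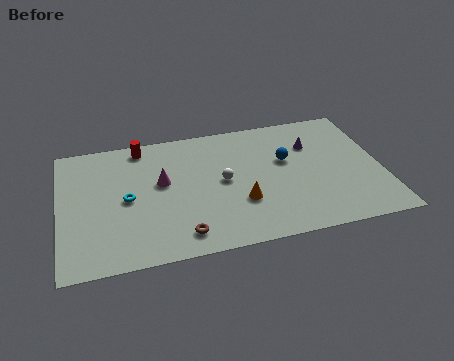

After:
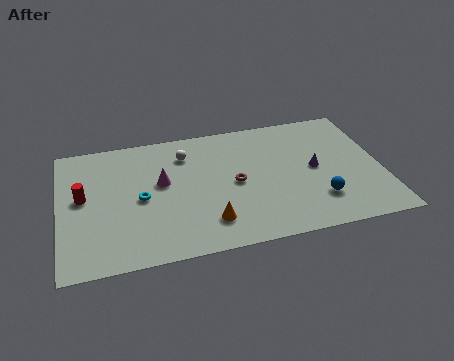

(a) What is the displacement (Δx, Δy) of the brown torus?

(2.9, 3.2)

From the two frames, the brown torus sits at roughly (6.0, 1.5) before and (8.9, 4.7) after.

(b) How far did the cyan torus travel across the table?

0.7

The cyan torus moved from about (3.4, 4.7) to (4.1, 4.6), a distance of √(0.7² + 0.1²) ≈ 0.7.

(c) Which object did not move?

the magenta cone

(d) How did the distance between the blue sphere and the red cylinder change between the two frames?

+4.3

The distance was about 7.8 in the first image and 12.1 in the second, so they moved 4.3 units further apart.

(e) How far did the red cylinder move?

4.5

The red cylinder was near (4.3, 8.6) before and (1.2, 5.3) after, so it travelled √(3.1² + 3.3²) ≈ 4.5 units.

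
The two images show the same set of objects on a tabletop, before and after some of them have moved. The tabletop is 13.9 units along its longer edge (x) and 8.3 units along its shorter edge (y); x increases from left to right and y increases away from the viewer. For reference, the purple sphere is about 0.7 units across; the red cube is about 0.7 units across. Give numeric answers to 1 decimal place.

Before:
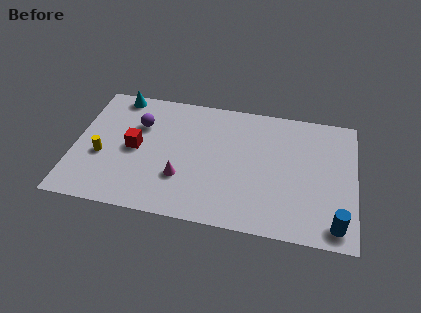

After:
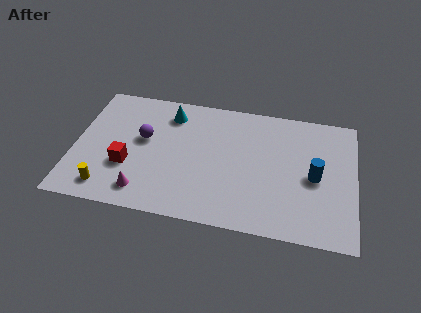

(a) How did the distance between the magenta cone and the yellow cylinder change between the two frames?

-2.3

Before: roughly 4.1 units apart; after: 1.8. That's 2.3 units closer together.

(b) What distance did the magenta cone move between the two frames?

2.2

The magenta cone moved from about (5.4, 2.6) to (3.6, 1.4), a distance of √(1.8² + 1.2²) ≈ 2.2.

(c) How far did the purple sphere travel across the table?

0.9

The purple sphere was near (3.1, 5.7) before and (3.4, 4.8) after, so it travelled √(0.3² + 0.9²) ≈ 0.9 units.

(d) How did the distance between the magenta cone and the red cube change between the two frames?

-1.1

They were about 2.8 units apart before and 1.7 after — 1.1 units closer together.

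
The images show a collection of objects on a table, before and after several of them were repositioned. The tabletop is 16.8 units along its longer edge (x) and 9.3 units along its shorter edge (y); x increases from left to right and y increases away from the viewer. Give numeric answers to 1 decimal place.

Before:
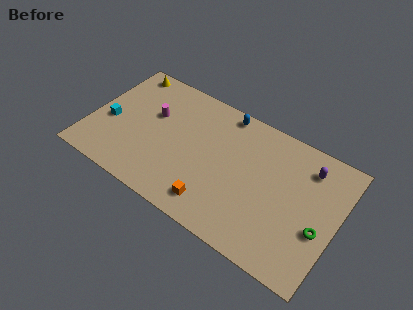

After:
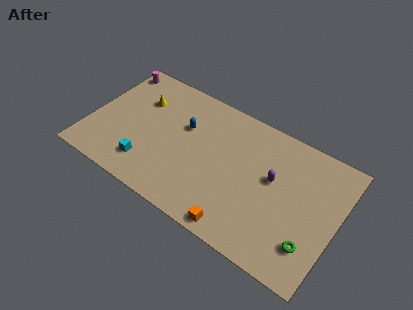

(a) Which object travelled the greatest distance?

the magenta cylinder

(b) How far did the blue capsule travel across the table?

3.4

The blue capsule was near (8.6, 8.4) before and (6.2, 6.0) after, so it travelled √(2.4² + 2.4²) ≈ 3.4 units.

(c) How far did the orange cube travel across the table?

1.9

From (9.0, 1.6) to (10.8, 0.9), the orange cube covered √(1.8² + 0.7²) ≈ 1.9 units.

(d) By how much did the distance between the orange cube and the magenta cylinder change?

+5.8

They were about 6.5 units apart before and 12.3 after — 5.8 units further apart.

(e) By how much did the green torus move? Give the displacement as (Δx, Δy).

(-0.4, -1.3)

From the two frames, the green torus sits at roughly (15.8, 3.6) before and (15.4, 2.3) after.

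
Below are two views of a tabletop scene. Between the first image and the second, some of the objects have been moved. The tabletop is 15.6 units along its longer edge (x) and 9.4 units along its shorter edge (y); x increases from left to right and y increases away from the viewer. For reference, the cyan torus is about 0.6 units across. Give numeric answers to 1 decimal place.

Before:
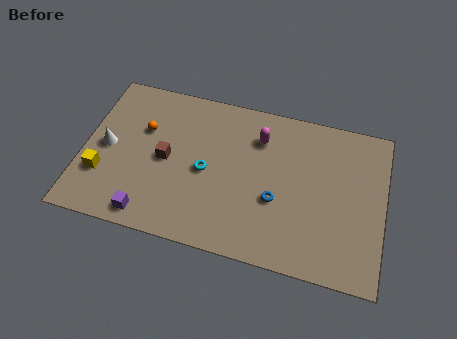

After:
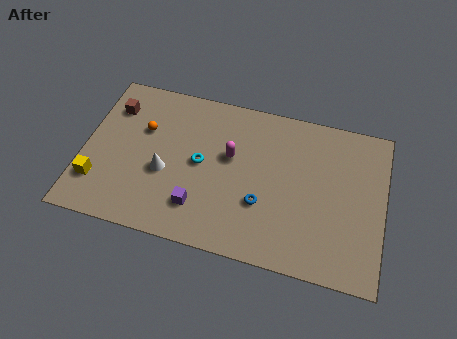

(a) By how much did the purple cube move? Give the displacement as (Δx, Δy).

(2.5, 1.1)

The purple cube started near (3.7, 1.1) and ended near (6.2, 2.2).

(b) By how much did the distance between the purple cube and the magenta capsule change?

-4.3

The distance was about 8.0 in the first image and 3.7 in the second, so they moved 4.3 units closer together.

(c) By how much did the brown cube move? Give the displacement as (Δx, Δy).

(-3.0, 2.5)

The brown cube was at about (4.3, 4.6) and moved to about (1.3, 7.1).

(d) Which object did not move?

the orange sphere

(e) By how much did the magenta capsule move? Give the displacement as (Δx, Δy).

(-1.4, -1.5)

The magenta capsule was at about (9.0, 7.1) and moved to about (7.6, 5.6).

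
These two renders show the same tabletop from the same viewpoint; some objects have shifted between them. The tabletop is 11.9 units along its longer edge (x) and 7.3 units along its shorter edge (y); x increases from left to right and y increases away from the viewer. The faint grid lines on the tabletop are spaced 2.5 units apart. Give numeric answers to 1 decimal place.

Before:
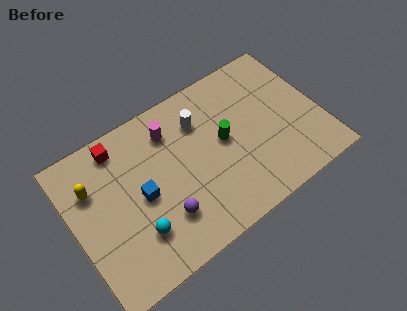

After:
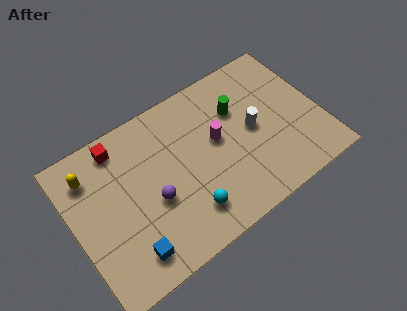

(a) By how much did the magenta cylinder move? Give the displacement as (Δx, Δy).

(2.0, -1.6)

The magenta cylinder was at about (5.0, 5.7) and moved to about (7.0, 4.1).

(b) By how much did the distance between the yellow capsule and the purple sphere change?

-0.5

They were about 4.2 units apart before and 3.7 after — 0.5 units closer together.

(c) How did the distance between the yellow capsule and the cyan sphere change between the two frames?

+2.2

Before: roughly 3.5 units apart; after: 5.7. That's 2.2 units further apart.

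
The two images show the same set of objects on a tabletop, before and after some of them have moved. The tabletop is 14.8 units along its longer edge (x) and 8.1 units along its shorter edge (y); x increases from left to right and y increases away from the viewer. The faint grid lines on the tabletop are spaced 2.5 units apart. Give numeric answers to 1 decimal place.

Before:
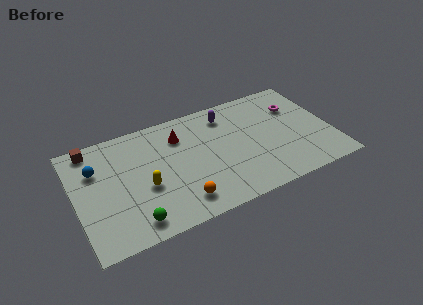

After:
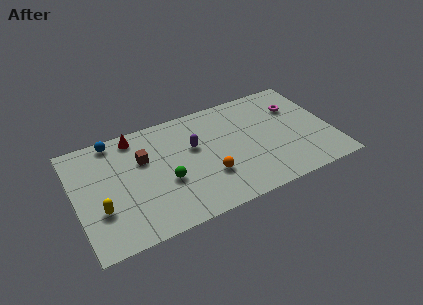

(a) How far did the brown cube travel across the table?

3.4

From (1.2, 7.2) to (4.0, 5.3), the brown cube covered √(2.8² + 1.9²) ≈ 3.4 units.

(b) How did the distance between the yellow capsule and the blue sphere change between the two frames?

+1.3

Before: roughly 3.5 units apart; after: 4.8. That's 1.3 units further apart.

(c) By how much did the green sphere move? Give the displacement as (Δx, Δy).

(2.1, 2.0)

The green sphere was at about (3.0, 1.2) and moved to about (5.1, 3.2).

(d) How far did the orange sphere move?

2.1

The orange sphere was near (5.7, 1.5) before and (7.5, 2.6) after, so it travelled √(1.8² + 1.1²) ≈ 2.1 units.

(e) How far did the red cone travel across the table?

2.7

The red cone moved from about (6.2, 6.1) to (3.7, 7.1), a distance of √(2.5² + 1.0²) ≈ 2.7.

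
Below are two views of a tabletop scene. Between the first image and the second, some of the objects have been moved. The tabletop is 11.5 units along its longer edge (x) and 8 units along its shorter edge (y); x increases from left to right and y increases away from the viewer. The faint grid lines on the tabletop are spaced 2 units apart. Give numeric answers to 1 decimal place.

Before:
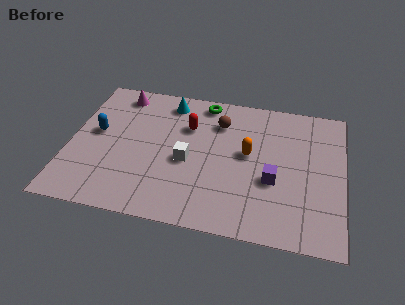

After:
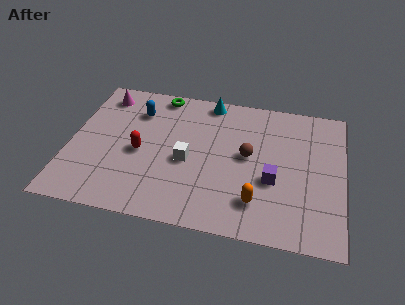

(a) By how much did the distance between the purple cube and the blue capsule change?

-1.0

They were about 7.6 units apart before and 6.6 after — 1.0 units closer together.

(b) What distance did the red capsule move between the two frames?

2.7

From (4.9, 5.5) to (3.0, 3.6), the red capsule covered √(1.9² + 1.9²) ≈ 2.7 units.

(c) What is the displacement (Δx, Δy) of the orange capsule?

(0.5, -2.6)

The orange capsule started near (7.5, 4.4) and ended near (8.0, 1.8).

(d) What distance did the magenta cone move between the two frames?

0.7

The magenta cone moved from about (1.9, 6.9) to (1.2, 6.7), a distance of √(0.7² + 0.2²) ≈ 0.7.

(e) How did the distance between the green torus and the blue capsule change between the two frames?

-3.7

The distance was about 5.2 in the first image and 1.5 in the second, so they moved 3.7 units closer together.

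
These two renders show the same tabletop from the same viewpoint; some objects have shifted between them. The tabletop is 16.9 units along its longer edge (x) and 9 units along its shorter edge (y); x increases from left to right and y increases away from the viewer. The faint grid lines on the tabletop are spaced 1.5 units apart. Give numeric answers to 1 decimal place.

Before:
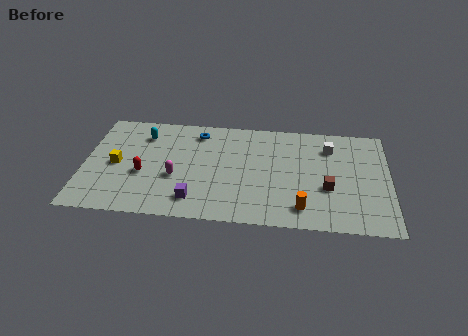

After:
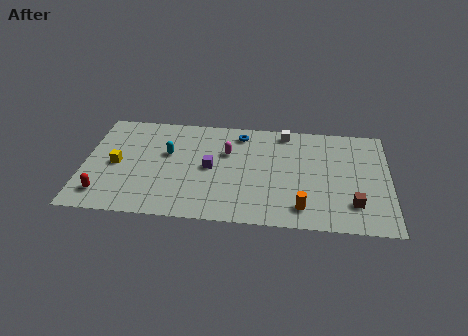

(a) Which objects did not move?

the yellow cube and the orange cylinder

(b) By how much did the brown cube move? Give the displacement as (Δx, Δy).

(1.4, -1.2)

The brown cube was at about (13.5, 3.4) and moved to about (14.9, 2.2).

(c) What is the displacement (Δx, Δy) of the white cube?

(-2.5, 1.1)

The white cube started near (13.6, 6.9) and ended near (11.1, 8.0).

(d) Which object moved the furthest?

the magenta capsule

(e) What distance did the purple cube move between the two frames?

2.9

From (6.2, 1.7) to (7.0, 4.5), the purple cube covered √(0.8² + 2.8²) ≈ 2.9 units.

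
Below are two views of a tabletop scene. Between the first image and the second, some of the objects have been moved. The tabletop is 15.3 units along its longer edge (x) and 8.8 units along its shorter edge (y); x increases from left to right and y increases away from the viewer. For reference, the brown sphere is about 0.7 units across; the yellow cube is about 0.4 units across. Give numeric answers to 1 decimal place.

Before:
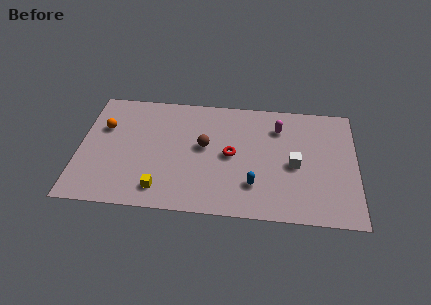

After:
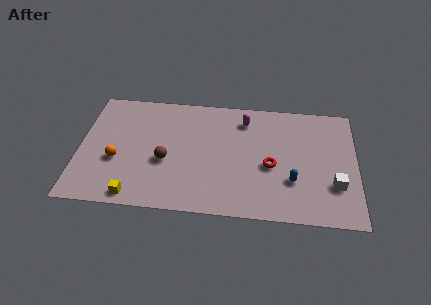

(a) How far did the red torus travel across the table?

2.3

From (8.4, 4.4) to (10.6, 3.8), the red torus covered √(2.2² + 0.6²) ≈ 2.3 units.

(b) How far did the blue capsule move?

2.2

The blue capsule moved from about (9.7, 2.3) to (11.8, 2.8), a distance of √(2.1² + 0.5²) ≈ 2.2.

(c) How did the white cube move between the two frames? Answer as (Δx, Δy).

(2.2, -1.3)

The white cube started near (11.9, 4.0) and ended near (14.1, 2.7).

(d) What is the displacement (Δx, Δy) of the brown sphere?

(-2.1, -1.3)

From the two frames, the brown sphere sits at roughly (6.9, 4.9) before and (4.8, 3.6) after.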